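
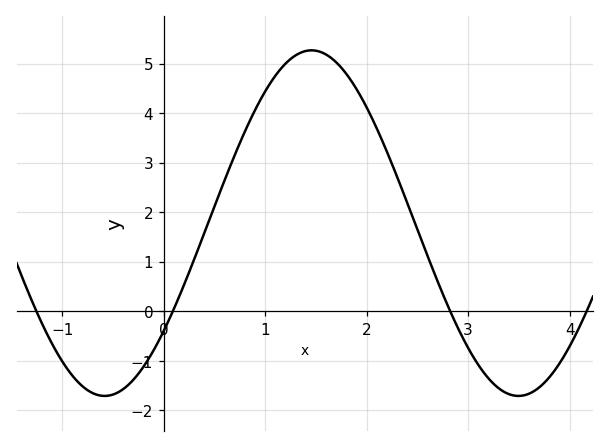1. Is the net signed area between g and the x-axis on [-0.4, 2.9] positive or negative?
positive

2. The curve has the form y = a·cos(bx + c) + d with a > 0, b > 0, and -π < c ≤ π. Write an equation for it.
y = 3.49cos(1.54x - 2.24) + 1.78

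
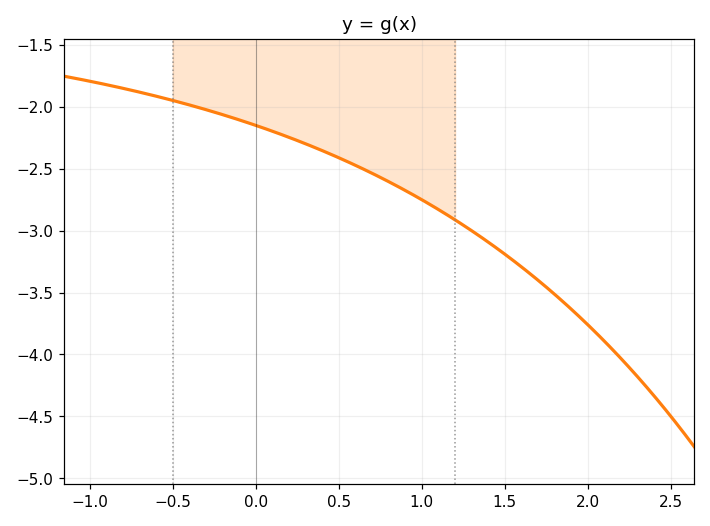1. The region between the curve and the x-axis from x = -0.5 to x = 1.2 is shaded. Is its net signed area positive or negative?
negative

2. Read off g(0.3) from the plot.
-2.3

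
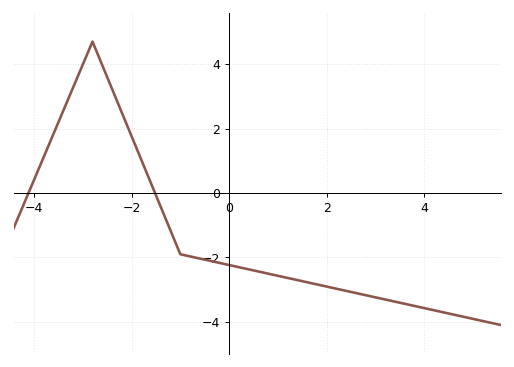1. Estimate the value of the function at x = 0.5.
-2.4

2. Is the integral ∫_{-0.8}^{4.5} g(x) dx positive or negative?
negative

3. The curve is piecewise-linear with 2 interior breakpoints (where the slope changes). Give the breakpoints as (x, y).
(-2.8, 4.7); (-1, -1.9)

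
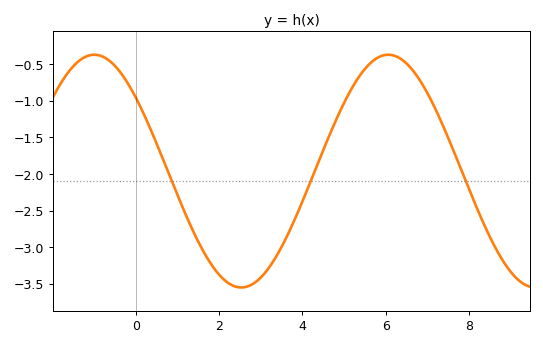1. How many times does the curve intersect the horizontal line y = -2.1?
3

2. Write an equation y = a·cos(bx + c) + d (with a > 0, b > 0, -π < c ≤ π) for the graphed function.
y = 1.59cos(0.89x + 0.89) - 1.96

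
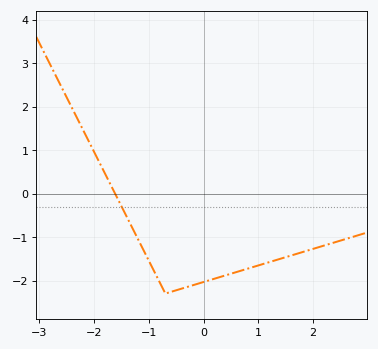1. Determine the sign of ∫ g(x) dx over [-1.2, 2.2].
negative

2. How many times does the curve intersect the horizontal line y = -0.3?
1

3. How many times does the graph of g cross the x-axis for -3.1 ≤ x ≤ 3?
1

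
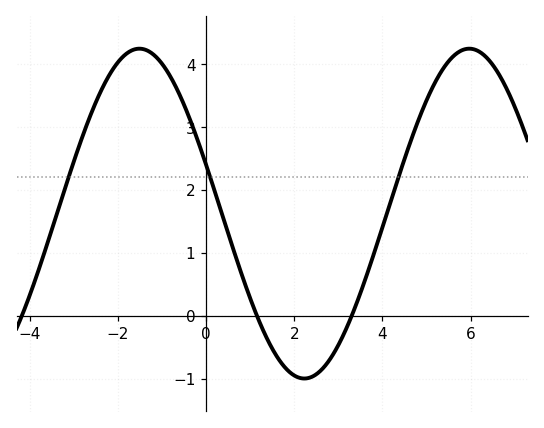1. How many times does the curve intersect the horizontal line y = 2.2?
3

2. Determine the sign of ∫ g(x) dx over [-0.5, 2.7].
positive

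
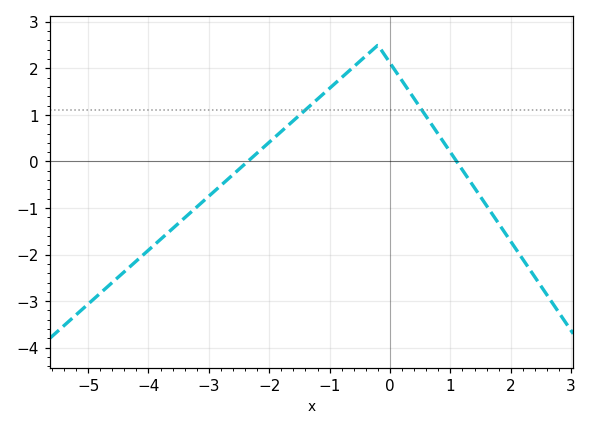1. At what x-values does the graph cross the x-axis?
-2.36, 1.1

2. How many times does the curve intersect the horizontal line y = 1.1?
2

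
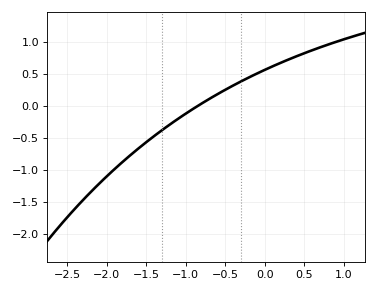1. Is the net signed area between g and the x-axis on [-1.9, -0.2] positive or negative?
negative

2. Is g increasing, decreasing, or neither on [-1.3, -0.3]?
increasing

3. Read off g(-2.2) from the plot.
-1.35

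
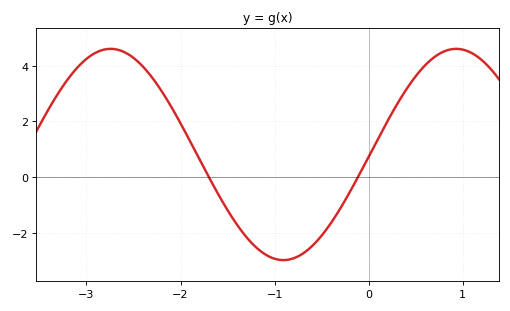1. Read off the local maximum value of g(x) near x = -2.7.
4.6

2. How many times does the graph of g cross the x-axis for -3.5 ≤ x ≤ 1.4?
2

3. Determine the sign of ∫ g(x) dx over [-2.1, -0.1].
negative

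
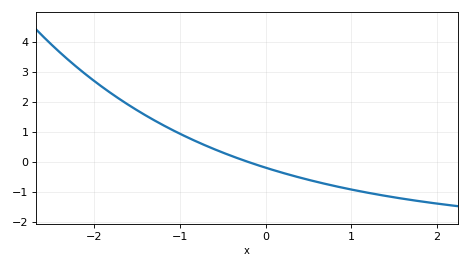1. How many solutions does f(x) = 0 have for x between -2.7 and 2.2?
1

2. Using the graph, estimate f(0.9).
-0.857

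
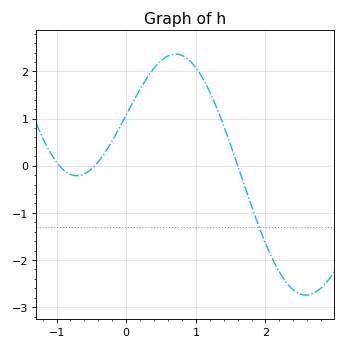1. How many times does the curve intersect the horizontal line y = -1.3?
1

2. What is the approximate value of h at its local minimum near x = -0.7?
-0.2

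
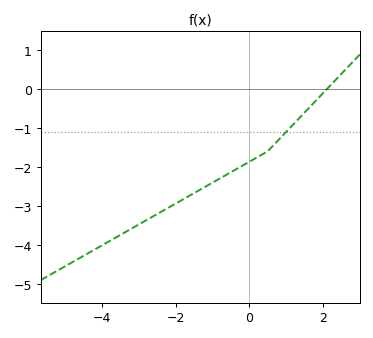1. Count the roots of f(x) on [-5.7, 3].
1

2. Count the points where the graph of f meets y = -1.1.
1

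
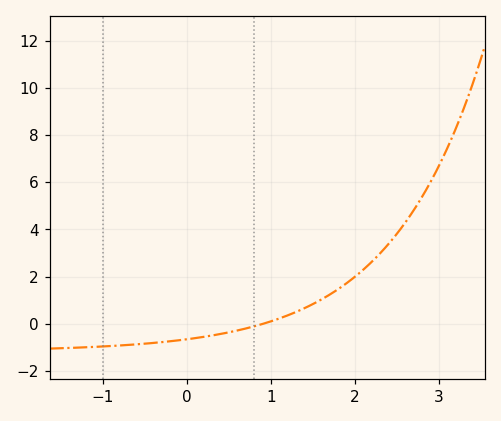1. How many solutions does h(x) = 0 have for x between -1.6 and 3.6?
1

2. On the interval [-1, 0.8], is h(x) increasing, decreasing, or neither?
increasing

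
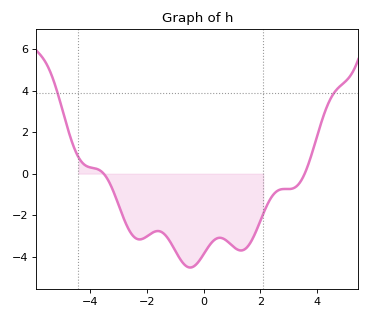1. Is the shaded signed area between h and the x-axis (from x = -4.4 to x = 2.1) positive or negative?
negative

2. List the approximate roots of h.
-3.51, 3.56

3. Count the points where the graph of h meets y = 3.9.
2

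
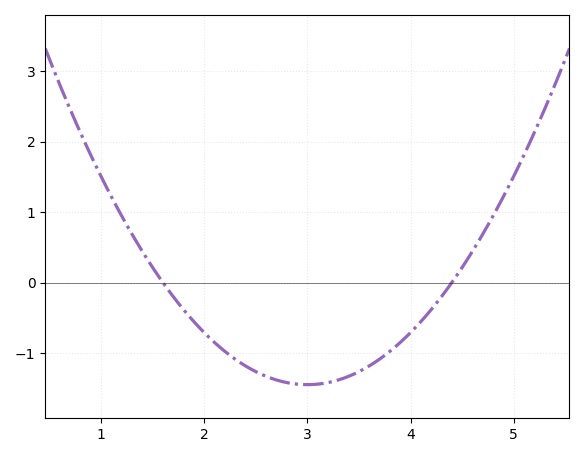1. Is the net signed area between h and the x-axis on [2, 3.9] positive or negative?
negative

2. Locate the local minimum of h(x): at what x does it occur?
3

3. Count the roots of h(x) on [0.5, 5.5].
2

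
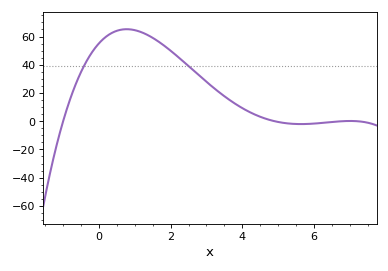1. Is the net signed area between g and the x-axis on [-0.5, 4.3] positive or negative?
positive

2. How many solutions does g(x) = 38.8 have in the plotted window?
2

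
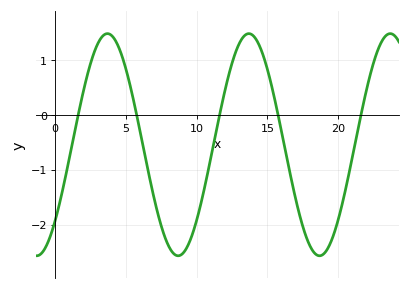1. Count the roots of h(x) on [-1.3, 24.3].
5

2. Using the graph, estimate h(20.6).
-1.26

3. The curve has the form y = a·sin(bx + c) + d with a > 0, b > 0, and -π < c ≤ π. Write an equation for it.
y = 2.03sin(0.63x - 0.772) - 0.54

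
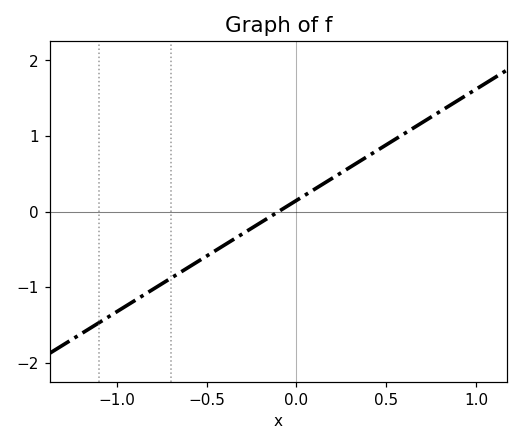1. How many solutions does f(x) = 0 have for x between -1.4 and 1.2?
1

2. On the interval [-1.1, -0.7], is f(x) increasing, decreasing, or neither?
increasing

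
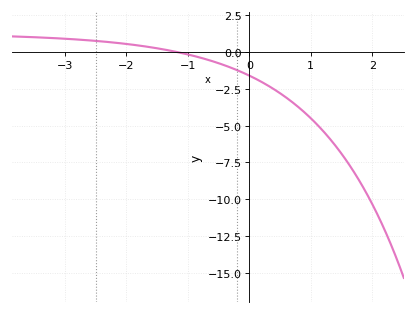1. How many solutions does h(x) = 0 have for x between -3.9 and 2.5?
1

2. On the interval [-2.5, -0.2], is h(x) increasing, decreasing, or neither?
decreasing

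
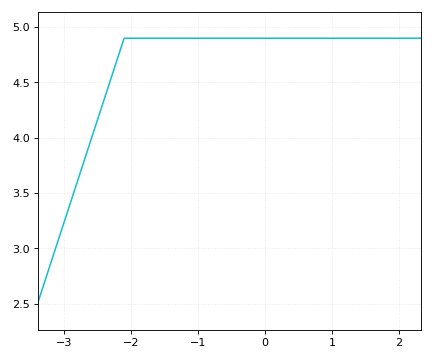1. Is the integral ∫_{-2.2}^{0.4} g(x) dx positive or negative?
positive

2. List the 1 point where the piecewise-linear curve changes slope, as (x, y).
(-2.1, 4.9)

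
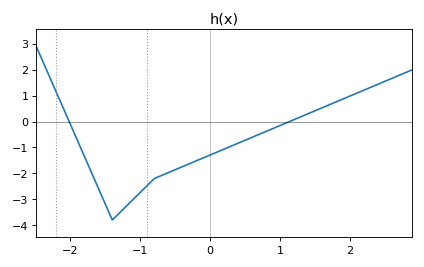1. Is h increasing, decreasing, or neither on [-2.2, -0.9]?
neither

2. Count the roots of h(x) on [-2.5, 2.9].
2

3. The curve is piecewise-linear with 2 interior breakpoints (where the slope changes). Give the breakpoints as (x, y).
(-1.4, -3.8); (-0.8, -2.2)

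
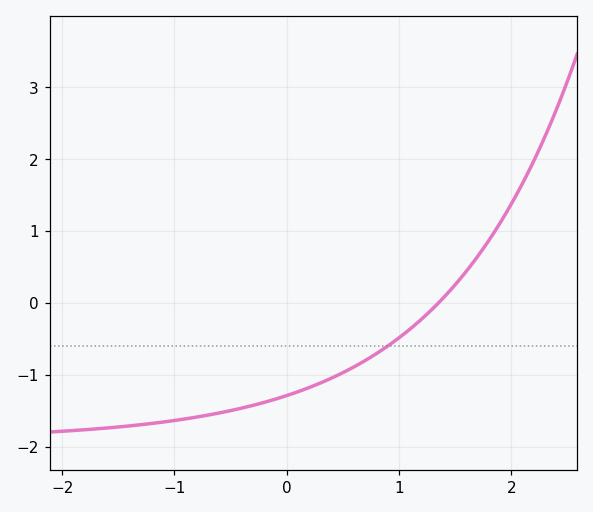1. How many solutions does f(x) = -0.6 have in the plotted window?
1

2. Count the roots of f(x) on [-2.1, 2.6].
1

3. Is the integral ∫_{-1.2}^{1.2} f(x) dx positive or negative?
negative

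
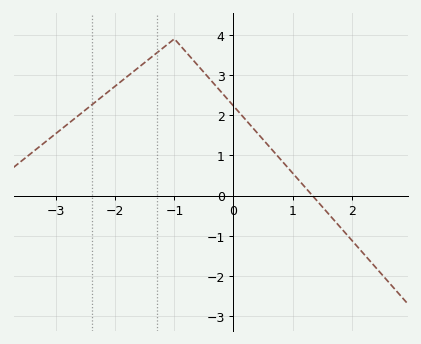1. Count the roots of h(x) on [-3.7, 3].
1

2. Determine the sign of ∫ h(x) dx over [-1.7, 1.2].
positive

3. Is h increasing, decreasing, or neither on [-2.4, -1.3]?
increasing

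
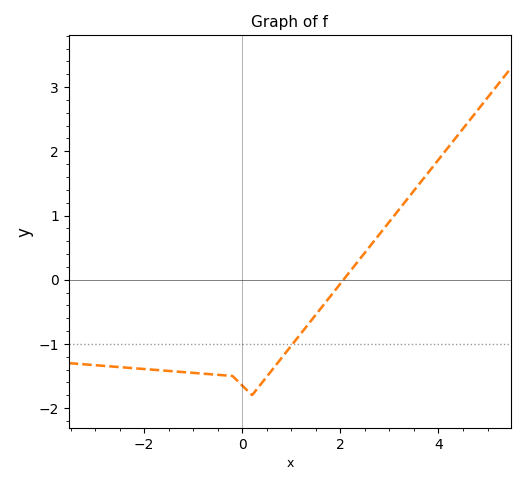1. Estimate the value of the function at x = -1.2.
-1.4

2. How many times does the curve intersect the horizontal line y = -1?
1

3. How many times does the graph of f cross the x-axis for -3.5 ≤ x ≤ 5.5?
1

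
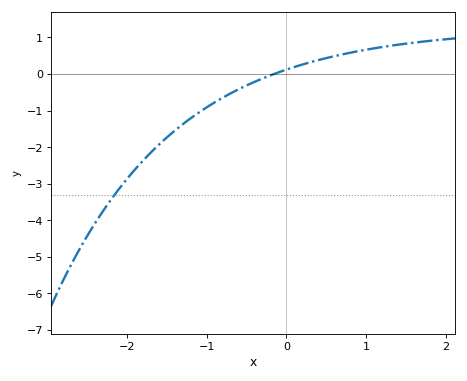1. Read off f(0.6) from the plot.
0.487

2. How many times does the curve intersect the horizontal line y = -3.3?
1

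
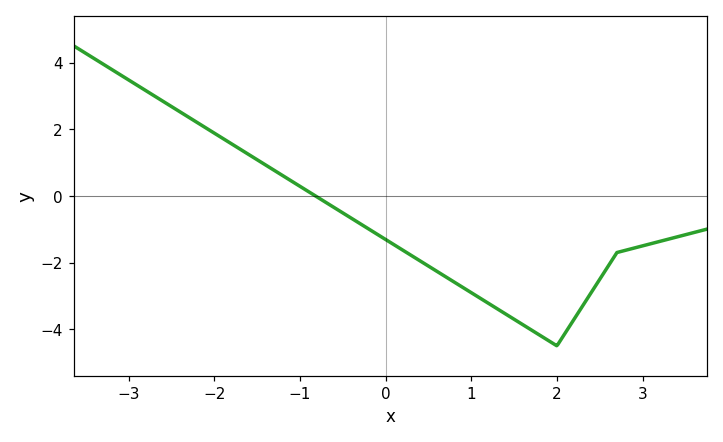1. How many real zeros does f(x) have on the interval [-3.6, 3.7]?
1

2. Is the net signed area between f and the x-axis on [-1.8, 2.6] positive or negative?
negative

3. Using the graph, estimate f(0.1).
-1.4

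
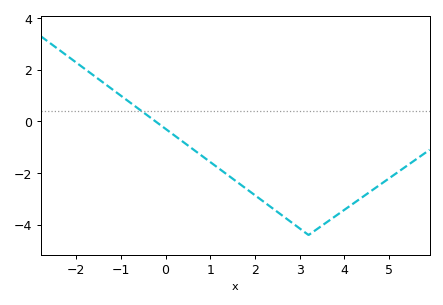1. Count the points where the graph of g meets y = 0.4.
1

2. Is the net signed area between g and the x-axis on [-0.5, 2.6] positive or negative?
negative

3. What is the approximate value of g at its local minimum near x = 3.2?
-4.4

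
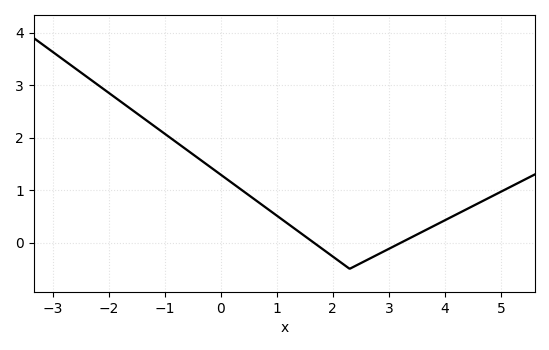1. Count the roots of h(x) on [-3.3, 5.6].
2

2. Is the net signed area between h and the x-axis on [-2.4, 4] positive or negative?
positive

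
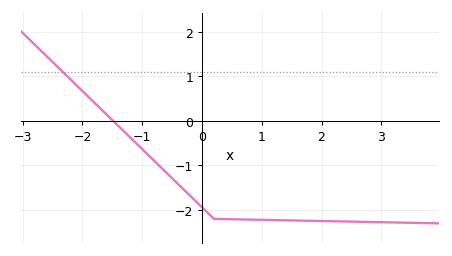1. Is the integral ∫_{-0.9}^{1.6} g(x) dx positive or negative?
negative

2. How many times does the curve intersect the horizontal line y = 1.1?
1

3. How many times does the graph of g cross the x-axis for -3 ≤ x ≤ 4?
1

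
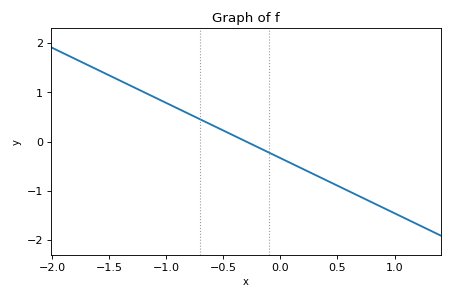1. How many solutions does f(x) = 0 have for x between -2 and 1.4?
1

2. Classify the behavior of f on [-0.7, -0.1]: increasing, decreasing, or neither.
decreasing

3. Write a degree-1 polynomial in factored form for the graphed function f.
y = -1.12(x + 0.3)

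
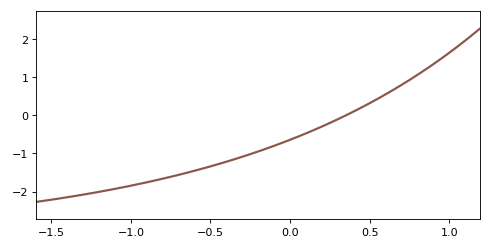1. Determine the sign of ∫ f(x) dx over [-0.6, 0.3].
negative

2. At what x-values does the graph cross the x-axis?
0.35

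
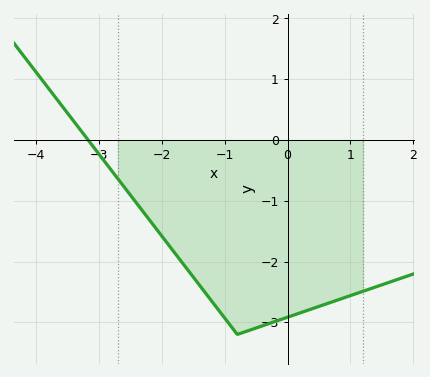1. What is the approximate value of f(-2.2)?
-1.31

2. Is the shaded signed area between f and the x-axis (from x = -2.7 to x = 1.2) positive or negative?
negative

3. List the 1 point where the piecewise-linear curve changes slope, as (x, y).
(-0.8, -3.2)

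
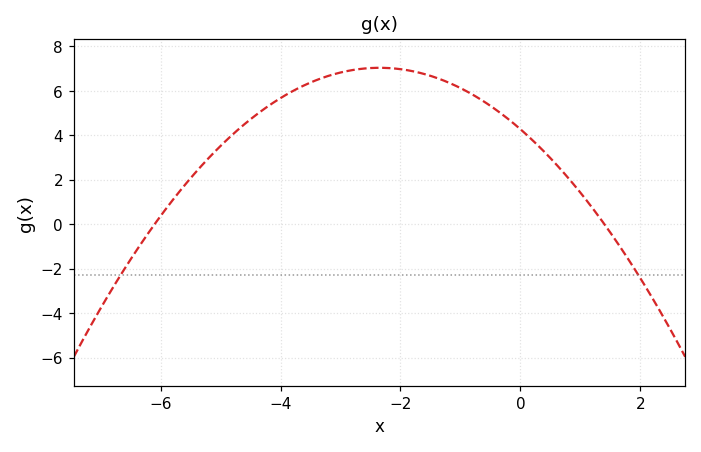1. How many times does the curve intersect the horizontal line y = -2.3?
2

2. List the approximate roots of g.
-6, 1.4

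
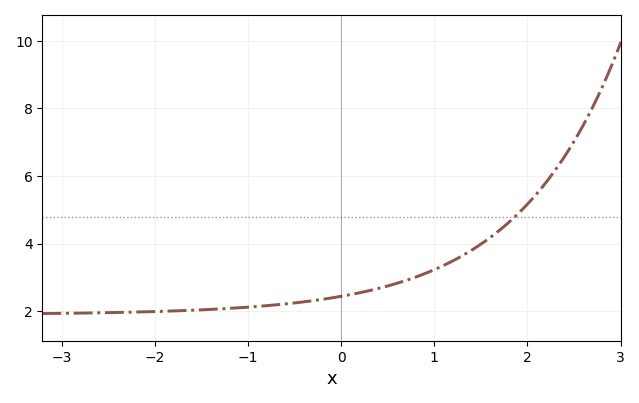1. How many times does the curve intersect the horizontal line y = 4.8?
1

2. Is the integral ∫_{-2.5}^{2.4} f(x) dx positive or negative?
positive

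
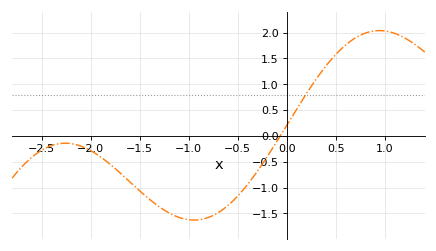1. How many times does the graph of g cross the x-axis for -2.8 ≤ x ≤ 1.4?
1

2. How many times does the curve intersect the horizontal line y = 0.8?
1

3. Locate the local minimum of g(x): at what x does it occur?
-0.9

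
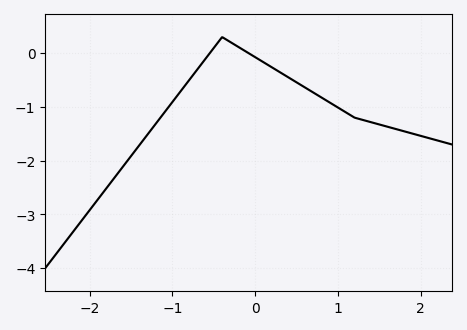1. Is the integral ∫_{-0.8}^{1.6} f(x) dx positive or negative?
negative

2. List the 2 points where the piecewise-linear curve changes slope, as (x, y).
(-0.4, 0.3); (1.2, -1.2)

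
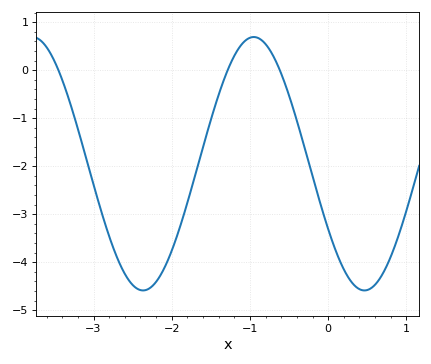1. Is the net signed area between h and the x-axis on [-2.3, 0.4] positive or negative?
negative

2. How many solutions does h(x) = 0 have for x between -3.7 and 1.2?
3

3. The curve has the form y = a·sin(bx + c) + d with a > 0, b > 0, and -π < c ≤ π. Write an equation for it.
y = 2.64sin(2.2x - 2.6) - 1.95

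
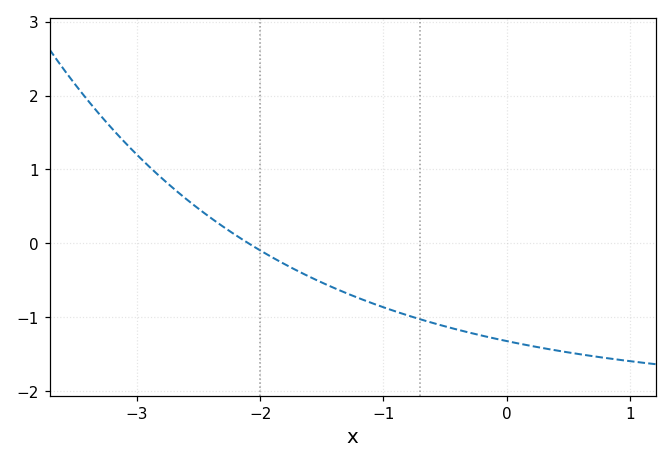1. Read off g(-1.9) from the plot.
-0.2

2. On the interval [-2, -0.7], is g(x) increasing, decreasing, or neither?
decreasing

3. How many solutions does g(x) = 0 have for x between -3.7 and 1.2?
1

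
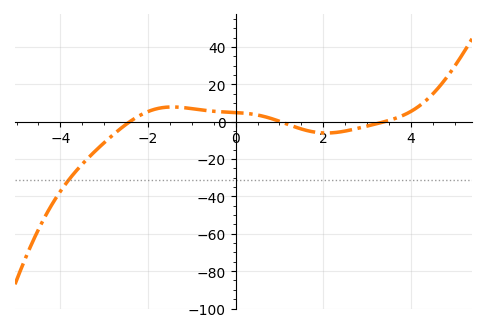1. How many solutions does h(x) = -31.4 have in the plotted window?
1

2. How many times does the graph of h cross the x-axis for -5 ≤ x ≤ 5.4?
3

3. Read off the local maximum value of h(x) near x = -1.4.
8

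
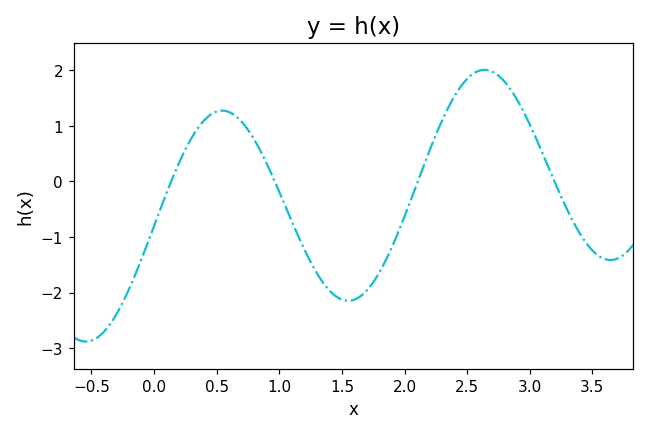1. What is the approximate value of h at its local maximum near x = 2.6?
2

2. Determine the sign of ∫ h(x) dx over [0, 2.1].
negative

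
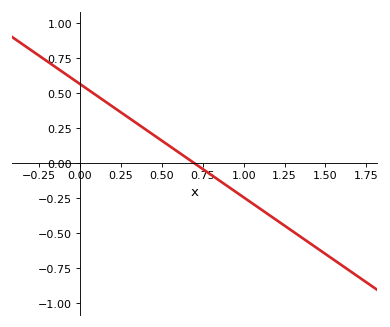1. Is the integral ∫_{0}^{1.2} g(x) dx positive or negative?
positive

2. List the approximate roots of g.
0.7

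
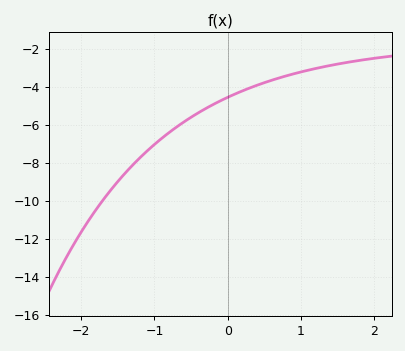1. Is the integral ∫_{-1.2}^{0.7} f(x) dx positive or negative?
negative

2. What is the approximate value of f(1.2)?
-3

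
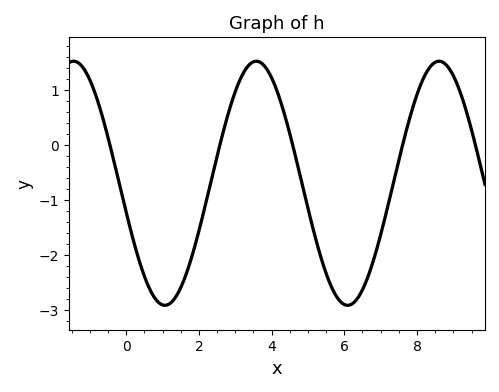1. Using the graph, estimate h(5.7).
-2.6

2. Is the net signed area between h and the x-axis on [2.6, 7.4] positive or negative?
negative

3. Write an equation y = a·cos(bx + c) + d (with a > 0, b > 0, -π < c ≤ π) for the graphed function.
y = 2.22cos(1.2x + 1.8) - 0.69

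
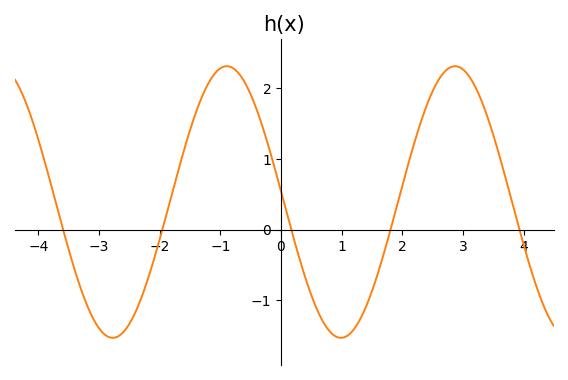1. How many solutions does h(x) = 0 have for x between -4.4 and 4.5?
5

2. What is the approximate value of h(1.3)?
-1.3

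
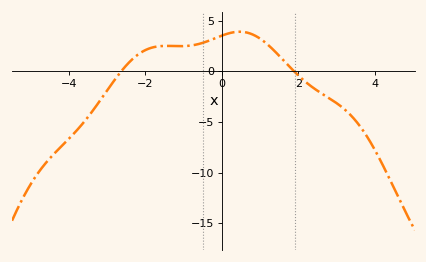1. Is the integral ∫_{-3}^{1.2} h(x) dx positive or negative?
positive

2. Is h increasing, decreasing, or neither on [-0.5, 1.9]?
neither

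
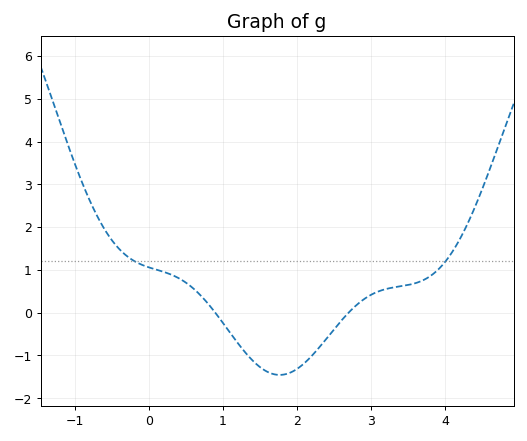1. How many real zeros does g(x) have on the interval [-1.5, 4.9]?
2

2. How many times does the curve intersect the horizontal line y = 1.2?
2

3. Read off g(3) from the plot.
0.4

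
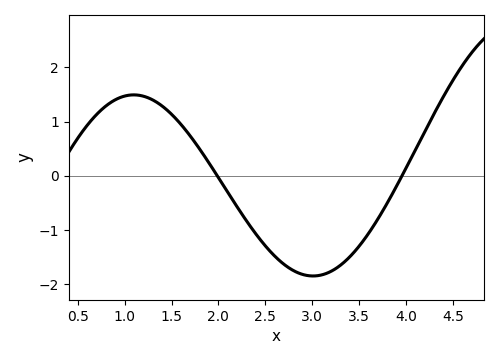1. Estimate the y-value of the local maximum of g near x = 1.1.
1.5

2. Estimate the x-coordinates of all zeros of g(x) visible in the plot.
2, 4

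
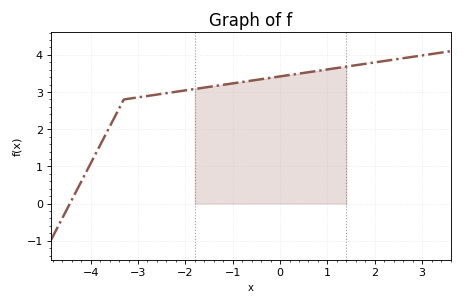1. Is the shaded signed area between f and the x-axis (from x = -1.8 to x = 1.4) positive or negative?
positive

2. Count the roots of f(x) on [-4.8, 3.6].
1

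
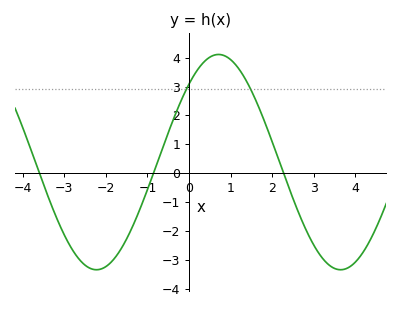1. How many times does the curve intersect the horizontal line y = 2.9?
2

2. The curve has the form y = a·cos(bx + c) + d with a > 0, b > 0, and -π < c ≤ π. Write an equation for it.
y = 3.73cos(1.1x - 0.76) + 0.38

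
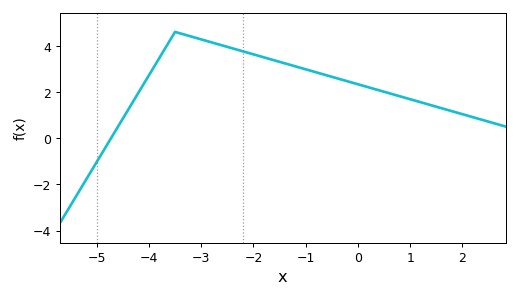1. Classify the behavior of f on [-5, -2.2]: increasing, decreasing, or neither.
neither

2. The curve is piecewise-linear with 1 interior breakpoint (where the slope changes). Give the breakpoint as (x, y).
(-3.5, 4.6)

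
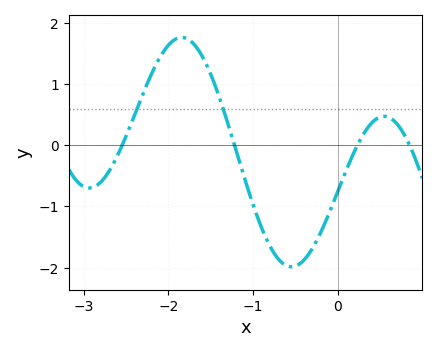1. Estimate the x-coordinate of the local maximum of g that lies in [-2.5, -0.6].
-1.84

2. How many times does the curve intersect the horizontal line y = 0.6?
2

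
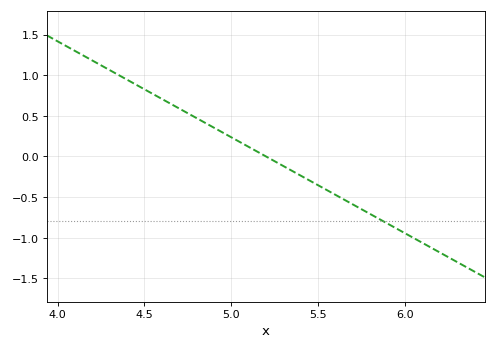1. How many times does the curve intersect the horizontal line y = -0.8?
1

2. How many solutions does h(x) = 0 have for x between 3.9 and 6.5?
1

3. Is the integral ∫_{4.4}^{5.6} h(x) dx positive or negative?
positive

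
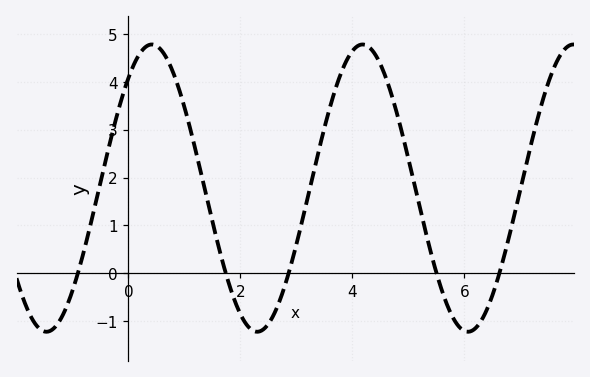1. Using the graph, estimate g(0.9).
3.9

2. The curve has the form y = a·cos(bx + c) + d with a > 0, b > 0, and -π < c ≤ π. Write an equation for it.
y = 3cos(1.7x - 0.7) + 1.78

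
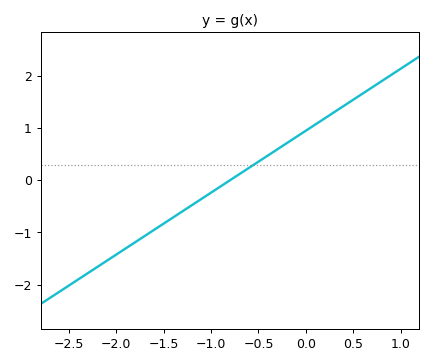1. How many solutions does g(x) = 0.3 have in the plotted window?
1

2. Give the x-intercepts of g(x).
-0.8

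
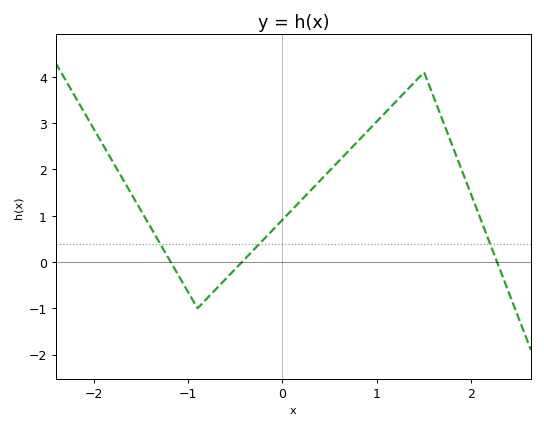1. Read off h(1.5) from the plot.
4.1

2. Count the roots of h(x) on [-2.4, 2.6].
3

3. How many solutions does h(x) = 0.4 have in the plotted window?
3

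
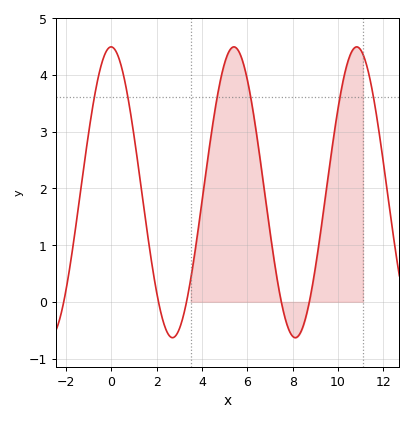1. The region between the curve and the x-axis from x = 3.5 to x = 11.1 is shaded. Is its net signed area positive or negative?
positive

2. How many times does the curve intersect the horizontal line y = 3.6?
6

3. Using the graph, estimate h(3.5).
0.4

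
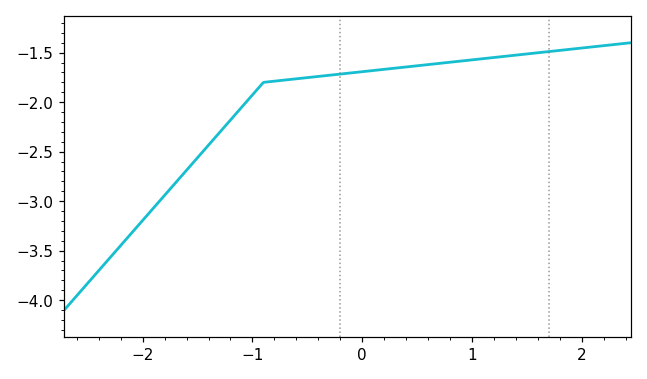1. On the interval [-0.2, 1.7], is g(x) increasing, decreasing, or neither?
increasing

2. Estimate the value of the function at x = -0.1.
-1.7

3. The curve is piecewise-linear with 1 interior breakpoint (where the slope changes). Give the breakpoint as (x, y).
(-0.9, -1.8)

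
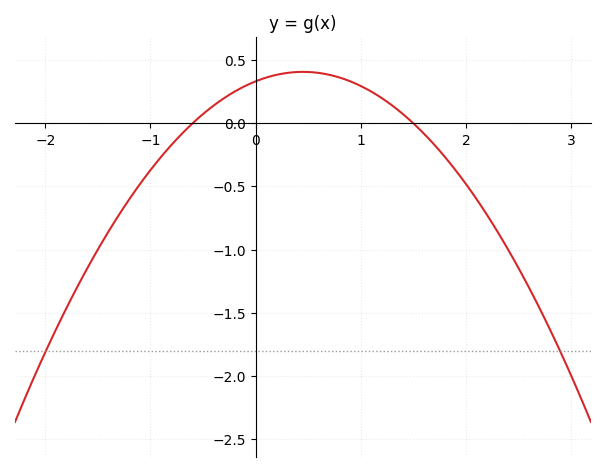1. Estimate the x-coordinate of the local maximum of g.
0.45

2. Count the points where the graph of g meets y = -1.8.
2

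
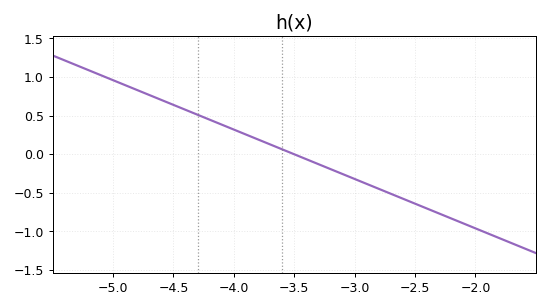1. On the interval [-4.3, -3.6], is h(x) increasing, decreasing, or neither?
decreasing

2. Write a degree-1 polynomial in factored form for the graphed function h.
y = -0.64(x + 3.5)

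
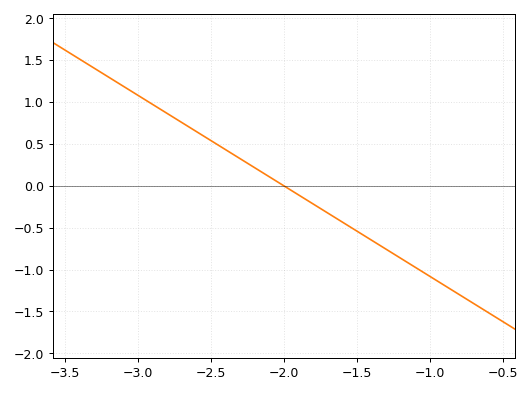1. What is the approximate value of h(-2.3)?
0.3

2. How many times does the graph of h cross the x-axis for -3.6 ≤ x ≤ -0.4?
1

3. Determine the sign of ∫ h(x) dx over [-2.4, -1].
negative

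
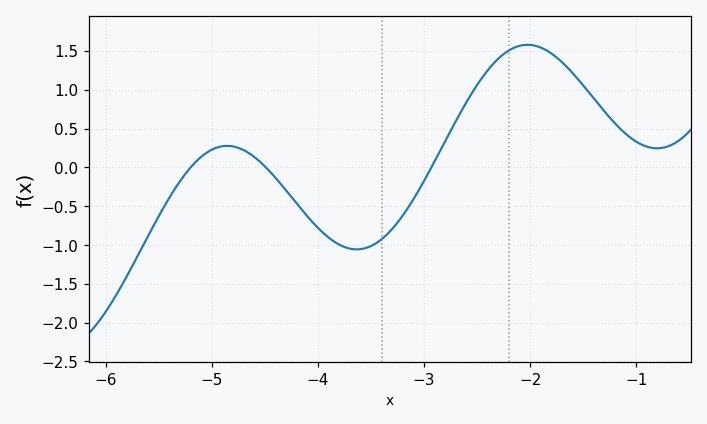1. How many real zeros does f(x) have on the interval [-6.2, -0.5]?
3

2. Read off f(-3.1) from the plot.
-0.4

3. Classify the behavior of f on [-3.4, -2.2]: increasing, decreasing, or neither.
increasing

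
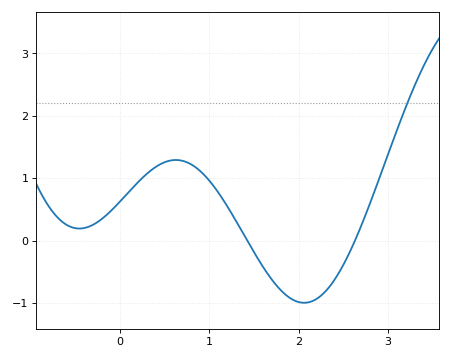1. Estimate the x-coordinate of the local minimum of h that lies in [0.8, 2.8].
2.1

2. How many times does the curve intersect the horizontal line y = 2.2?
1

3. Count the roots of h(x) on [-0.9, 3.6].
2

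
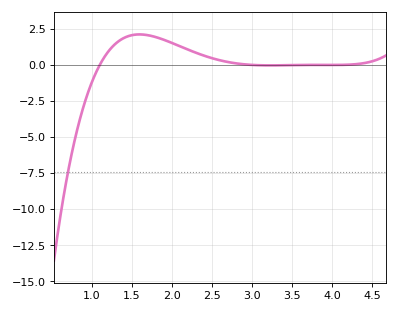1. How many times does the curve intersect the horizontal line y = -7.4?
1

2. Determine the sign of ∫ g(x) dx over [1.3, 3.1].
positive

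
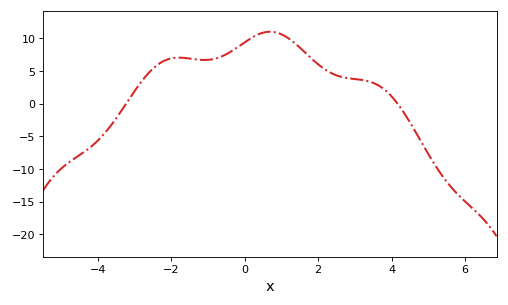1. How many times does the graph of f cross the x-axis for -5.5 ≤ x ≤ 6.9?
2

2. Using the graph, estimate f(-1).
6.7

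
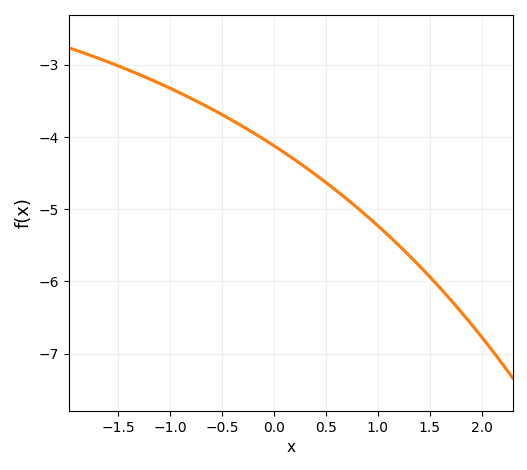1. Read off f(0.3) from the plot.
-4.4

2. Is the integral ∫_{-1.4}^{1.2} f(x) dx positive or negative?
negative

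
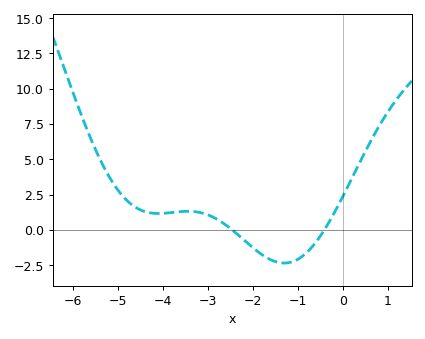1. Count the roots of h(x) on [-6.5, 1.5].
2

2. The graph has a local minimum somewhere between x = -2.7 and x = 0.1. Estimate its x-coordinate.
-1.4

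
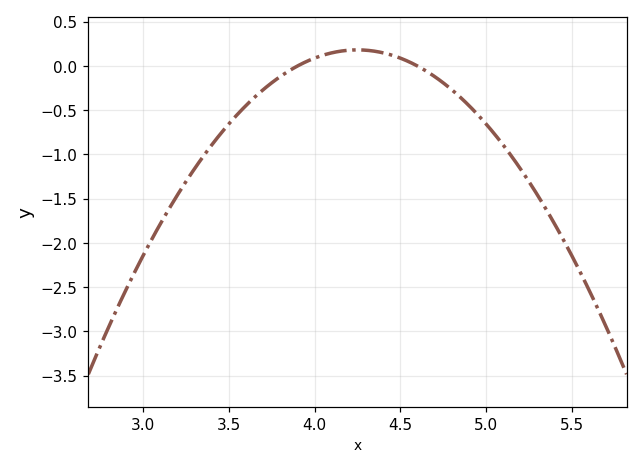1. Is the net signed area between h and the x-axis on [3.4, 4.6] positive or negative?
negative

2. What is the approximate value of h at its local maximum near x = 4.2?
0.2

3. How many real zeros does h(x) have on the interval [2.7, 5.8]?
2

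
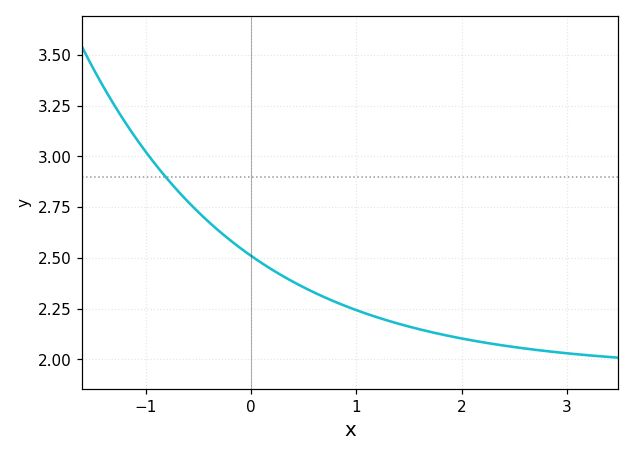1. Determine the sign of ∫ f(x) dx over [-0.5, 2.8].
positive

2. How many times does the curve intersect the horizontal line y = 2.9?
1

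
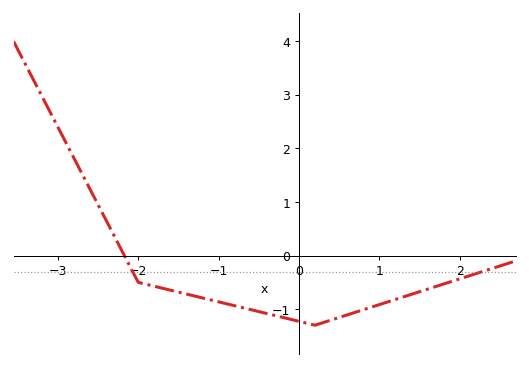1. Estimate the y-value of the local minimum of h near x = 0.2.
-1.3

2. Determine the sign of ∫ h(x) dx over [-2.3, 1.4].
negative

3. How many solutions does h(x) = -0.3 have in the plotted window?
2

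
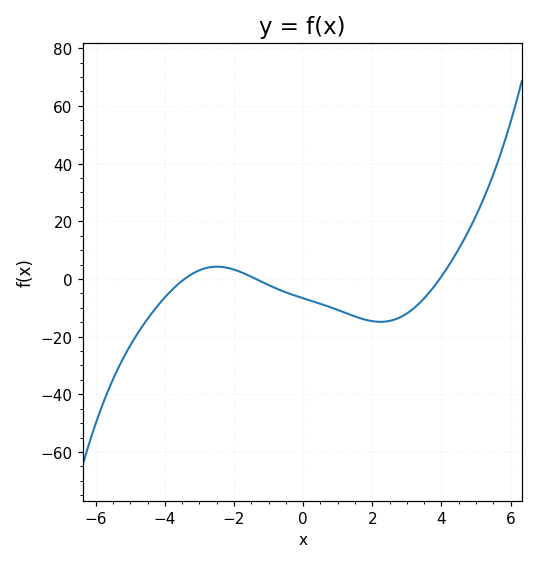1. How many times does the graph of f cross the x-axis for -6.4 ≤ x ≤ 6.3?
3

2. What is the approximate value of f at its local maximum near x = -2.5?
4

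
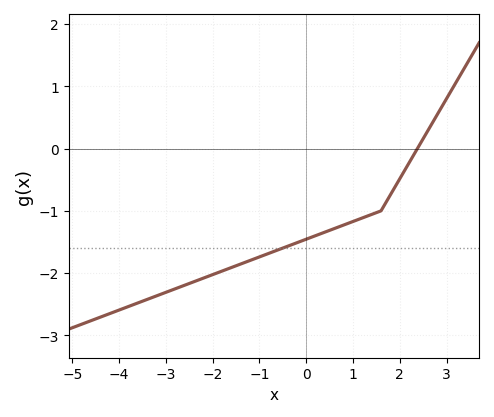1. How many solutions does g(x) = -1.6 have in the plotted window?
1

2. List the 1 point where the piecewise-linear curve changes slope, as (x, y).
(1.6, -1)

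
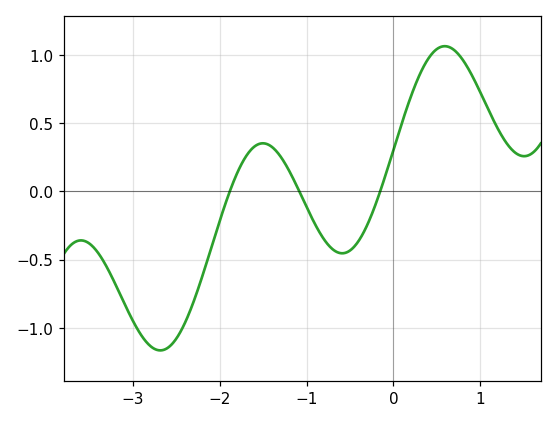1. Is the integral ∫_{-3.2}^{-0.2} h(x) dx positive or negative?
negative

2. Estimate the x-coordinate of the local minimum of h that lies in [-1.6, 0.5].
-0.59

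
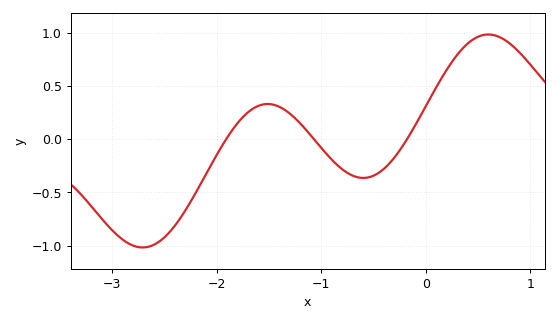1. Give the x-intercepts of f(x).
-1.9, -1.1, -0.2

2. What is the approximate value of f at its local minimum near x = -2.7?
-1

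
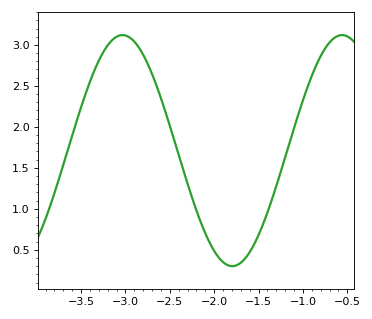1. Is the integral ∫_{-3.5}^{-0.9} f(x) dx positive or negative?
positive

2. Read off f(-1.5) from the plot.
0.7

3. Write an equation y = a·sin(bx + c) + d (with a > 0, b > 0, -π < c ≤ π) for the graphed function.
y = 1.41sin(2.5x + 3) + 1.71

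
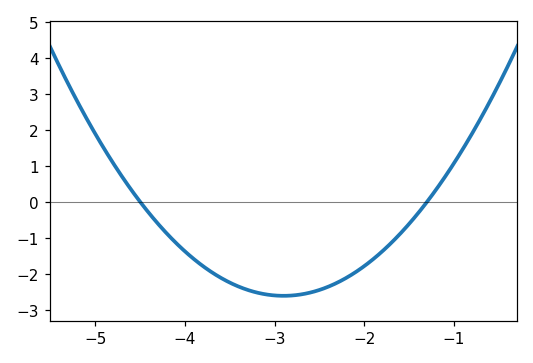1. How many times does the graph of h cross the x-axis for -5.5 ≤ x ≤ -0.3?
2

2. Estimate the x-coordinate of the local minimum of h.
-2.9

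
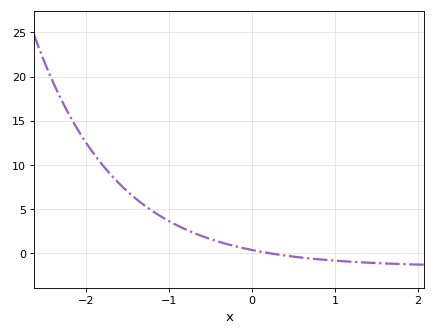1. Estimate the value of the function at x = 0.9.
-1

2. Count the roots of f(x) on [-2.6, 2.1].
1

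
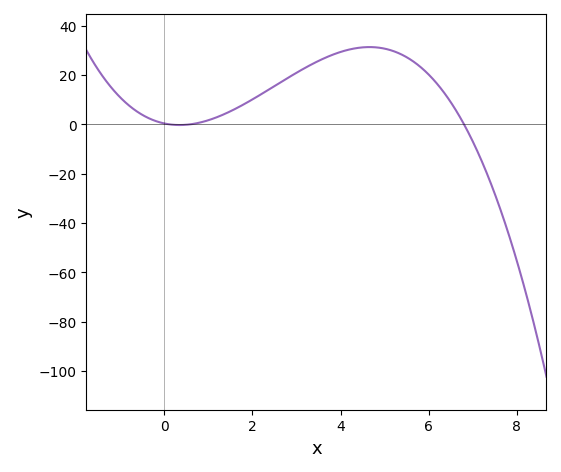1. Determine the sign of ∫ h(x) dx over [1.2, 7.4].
positive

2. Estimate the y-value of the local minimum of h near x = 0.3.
-0.319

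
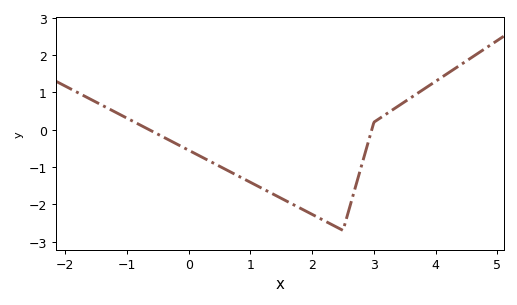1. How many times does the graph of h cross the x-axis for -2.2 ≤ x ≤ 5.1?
2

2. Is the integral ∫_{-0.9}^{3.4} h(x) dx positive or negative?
negative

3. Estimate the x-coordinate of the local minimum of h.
2.5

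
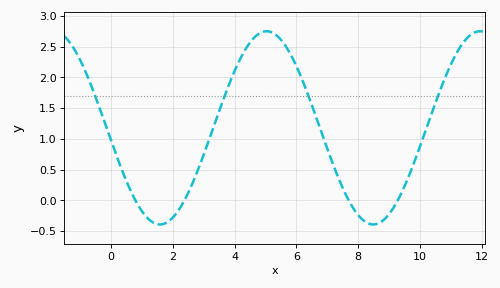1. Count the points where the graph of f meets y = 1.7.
4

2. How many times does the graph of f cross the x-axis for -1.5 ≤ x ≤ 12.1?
4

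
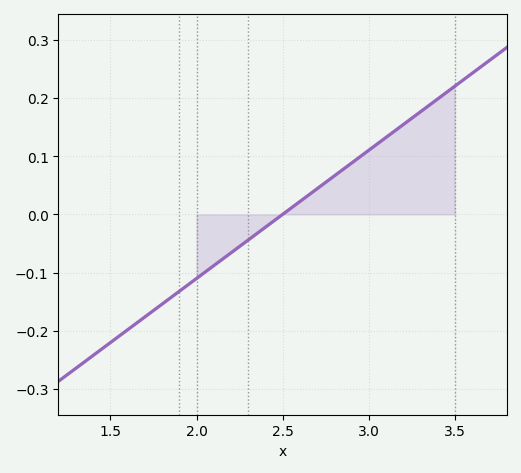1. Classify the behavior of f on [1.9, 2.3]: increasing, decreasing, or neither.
increasing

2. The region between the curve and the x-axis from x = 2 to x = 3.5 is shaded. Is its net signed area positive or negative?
positive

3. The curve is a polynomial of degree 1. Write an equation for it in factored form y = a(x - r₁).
y = 0.22(x - 2.5)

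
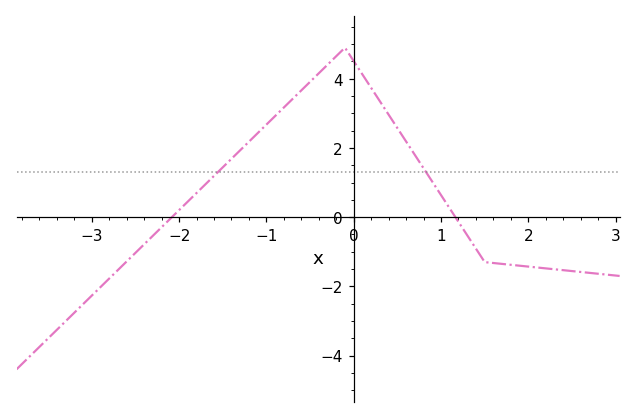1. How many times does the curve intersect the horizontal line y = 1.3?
2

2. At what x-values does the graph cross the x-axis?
-2.1, 1.2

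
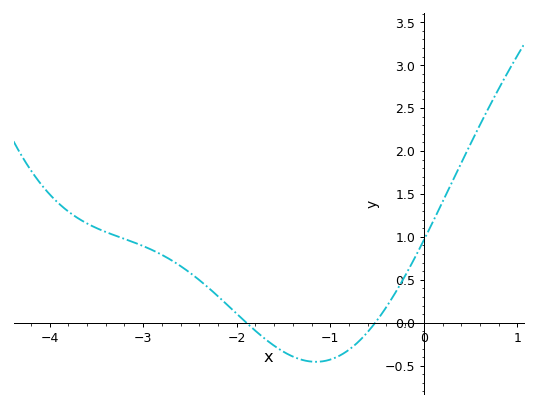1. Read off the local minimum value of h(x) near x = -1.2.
-0.45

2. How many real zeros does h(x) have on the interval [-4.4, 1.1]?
2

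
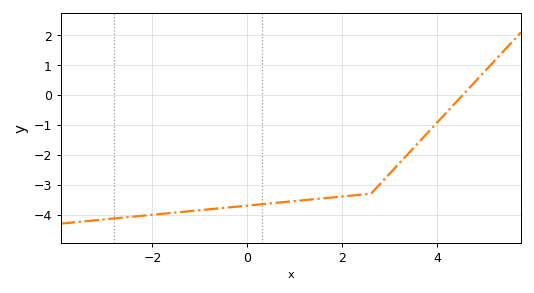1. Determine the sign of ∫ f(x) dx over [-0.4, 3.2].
negative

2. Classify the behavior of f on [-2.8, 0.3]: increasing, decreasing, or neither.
increasing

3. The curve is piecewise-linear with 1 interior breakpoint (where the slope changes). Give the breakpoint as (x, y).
(2.6, -3.3)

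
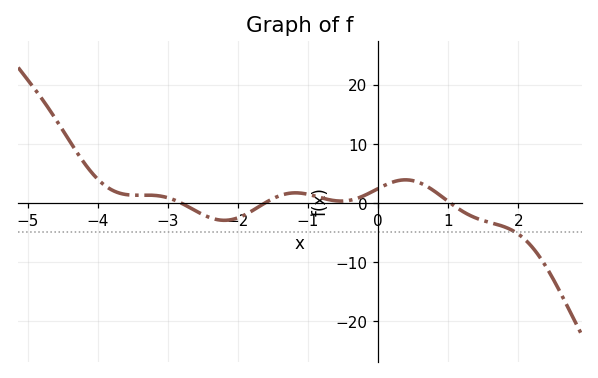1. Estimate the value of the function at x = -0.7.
0.503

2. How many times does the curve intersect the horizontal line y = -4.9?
1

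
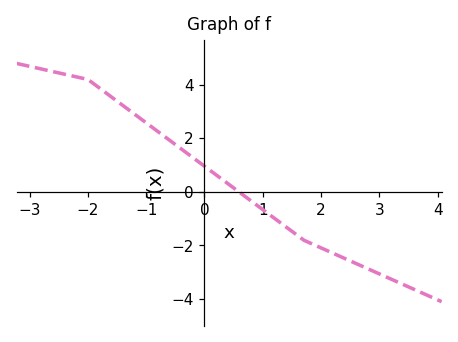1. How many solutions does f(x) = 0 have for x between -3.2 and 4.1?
1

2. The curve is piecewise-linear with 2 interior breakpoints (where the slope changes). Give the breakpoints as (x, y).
(-2, 4.2); (1.7, -1.8)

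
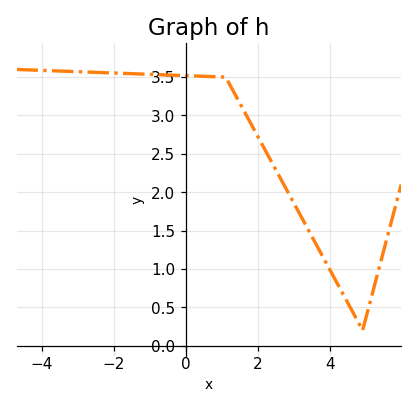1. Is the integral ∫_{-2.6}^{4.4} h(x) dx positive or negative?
positive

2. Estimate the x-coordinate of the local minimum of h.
4.8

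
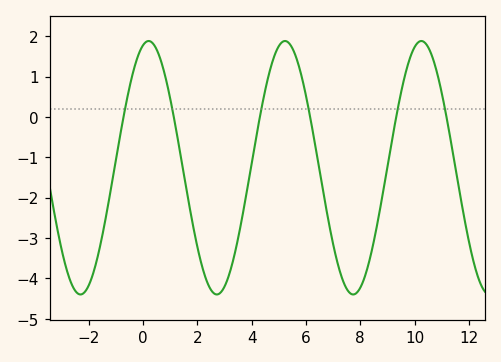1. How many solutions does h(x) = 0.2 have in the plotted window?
6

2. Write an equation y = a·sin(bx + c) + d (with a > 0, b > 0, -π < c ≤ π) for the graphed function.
y = 3.14sin(1.25x + 1.32) - 1.26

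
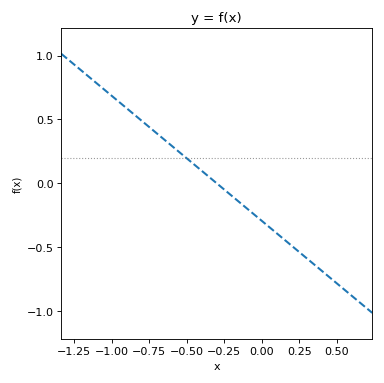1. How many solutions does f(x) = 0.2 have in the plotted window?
1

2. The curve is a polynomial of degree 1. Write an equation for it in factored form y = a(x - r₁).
y = -0.98(x + 0.3)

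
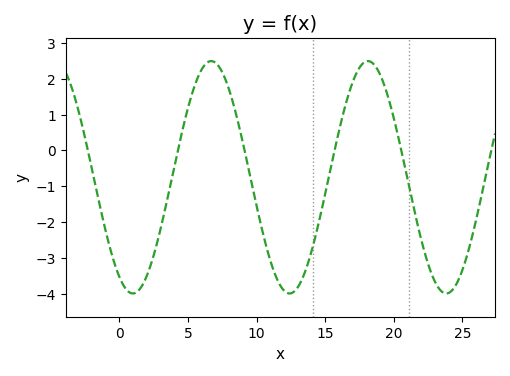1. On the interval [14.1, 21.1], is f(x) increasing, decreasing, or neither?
neither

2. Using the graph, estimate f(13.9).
-2.96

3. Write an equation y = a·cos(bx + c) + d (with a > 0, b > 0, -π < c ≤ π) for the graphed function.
y = 3.24cos(0.55x + 2.6) - 0.75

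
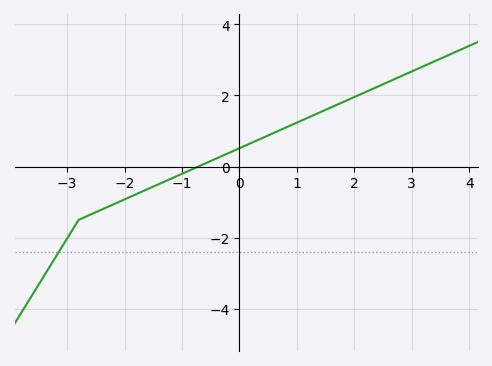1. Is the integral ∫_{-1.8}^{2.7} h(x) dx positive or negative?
positive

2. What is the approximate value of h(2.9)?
2.6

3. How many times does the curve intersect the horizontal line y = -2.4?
1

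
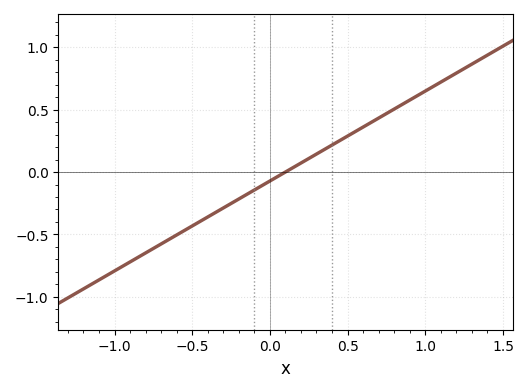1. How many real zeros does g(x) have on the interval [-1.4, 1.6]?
1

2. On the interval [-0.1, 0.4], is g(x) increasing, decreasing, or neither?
increasing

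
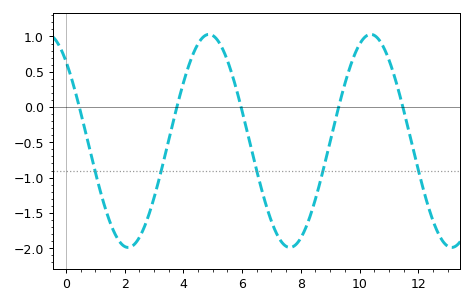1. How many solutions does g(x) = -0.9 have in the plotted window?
5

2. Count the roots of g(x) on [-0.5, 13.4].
5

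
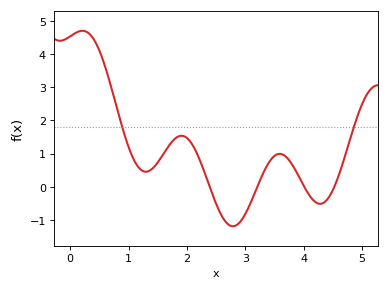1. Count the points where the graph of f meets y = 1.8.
2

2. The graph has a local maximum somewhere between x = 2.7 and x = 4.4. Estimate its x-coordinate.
3.59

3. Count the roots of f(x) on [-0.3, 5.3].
4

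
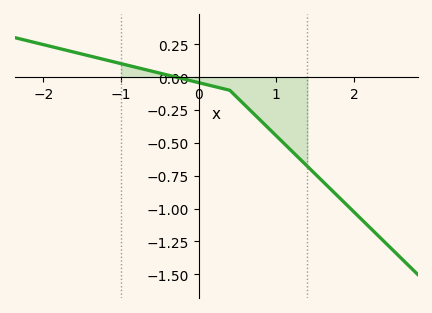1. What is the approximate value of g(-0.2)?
-0.013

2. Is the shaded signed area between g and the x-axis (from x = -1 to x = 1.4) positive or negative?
negative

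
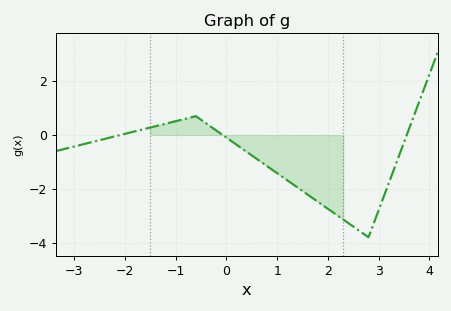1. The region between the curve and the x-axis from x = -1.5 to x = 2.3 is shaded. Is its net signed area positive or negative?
negative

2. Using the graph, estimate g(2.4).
-3.3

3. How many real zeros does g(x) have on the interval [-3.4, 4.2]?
3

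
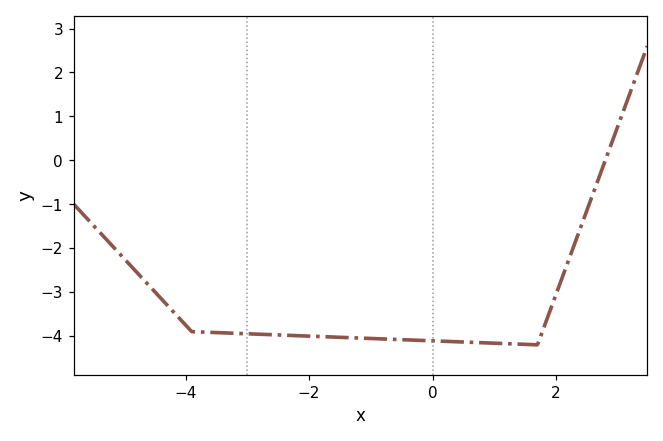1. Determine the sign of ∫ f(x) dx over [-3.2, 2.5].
negative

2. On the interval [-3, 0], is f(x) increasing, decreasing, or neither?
decreasing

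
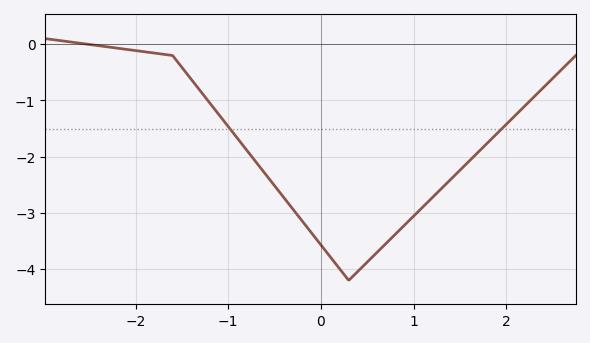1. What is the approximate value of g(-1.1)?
-1.3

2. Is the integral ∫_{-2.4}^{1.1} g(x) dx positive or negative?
negative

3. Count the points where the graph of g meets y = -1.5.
2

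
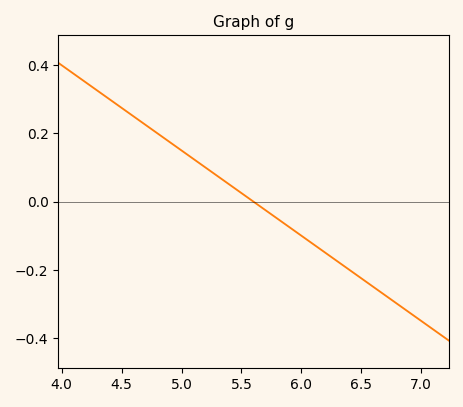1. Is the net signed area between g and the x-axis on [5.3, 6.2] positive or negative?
negative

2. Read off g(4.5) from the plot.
0.275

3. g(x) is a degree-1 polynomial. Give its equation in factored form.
y = -0.25(x - 5.6)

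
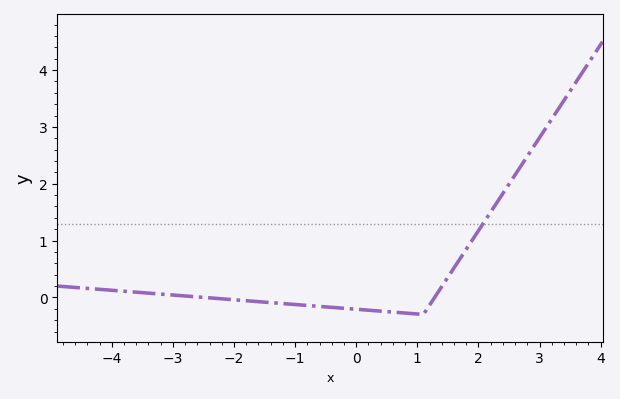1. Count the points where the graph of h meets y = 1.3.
1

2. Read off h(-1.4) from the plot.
-0.1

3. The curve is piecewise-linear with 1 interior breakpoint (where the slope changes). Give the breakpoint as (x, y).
(1.1, -0.3)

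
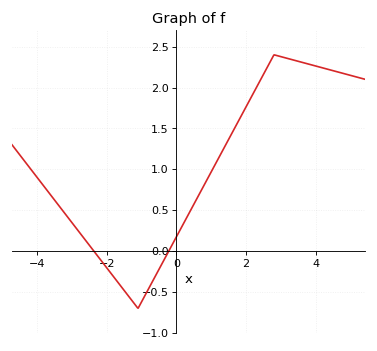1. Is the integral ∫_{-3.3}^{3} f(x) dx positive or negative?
positive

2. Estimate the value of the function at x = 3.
2.38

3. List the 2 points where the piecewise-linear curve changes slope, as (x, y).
(-1.1, -0.7); (2.8, 2.4)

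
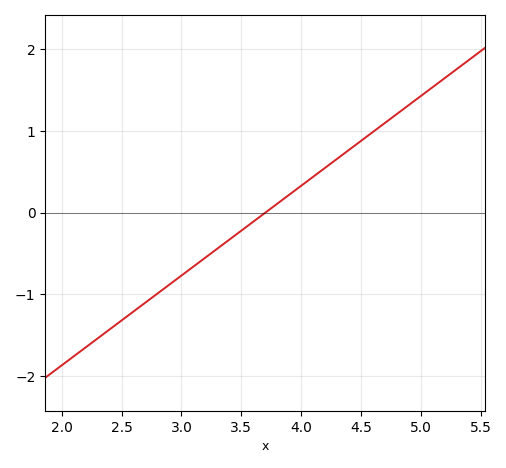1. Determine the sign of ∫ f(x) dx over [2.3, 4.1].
negative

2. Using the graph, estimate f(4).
0.3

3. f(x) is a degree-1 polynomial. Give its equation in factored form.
y = 1.1(x - 3.7)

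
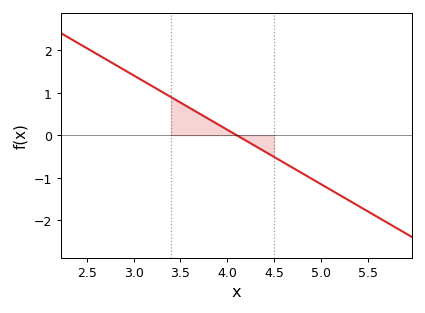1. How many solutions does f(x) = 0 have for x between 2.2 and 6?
1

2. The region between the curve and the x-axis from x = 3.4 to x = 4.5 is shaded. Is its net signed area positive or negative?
positive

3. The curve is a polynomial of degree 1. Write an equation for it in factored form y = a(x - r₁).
y = -1.28(x - 4.1)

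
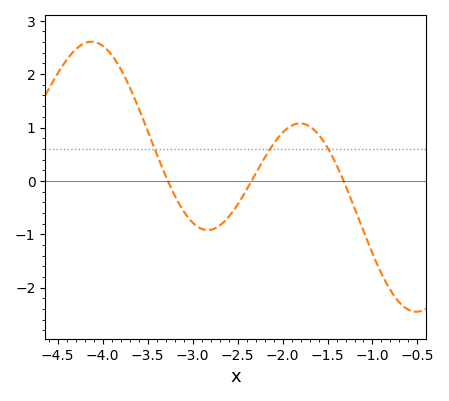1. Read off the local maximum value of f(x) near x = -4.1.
2.61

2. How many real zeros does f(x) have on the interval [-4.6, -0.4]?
3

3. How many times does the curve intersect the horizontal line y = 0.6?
3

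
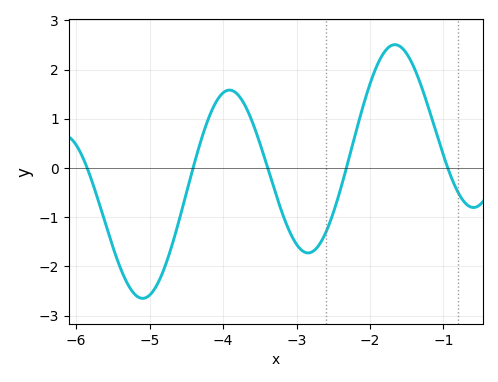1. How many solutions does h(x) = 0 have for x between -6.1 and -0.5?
5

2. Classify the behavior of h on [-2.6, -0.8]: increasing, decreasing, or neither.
neither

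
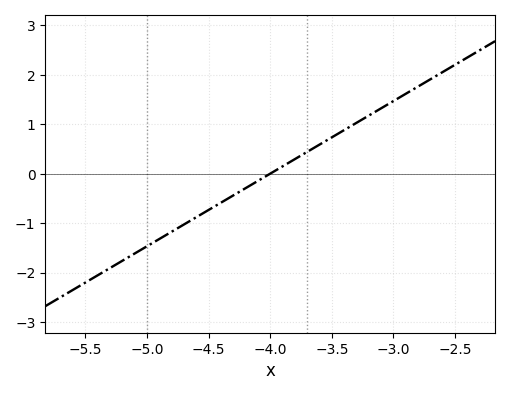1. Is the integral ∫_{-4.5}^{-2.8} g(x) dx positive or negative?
positive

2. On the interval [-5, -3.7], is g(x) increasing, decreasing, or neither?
increasing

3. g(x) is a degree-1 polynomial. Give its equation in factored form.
y = 1.47(x + 4)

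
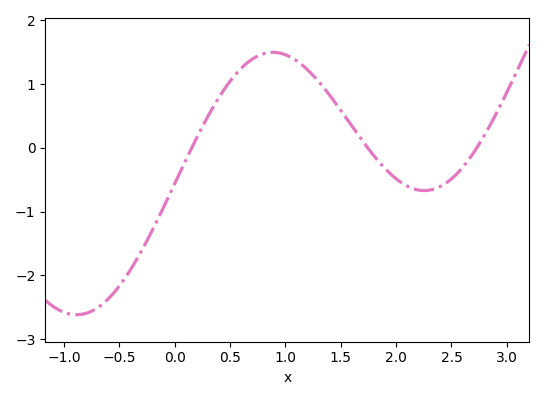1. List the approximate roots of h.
0.153, 1.74, 2.73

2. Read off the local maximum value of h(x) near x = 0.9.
1.5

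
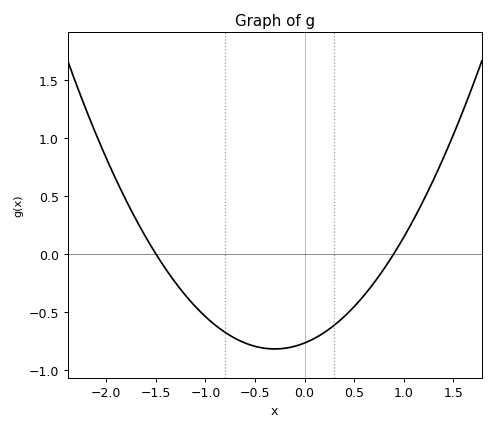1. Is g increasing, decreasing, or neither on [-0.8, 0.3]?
neither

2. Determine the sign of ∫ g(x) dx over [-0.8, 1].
negative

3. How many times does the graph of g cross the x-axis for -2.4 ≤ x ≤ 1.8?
2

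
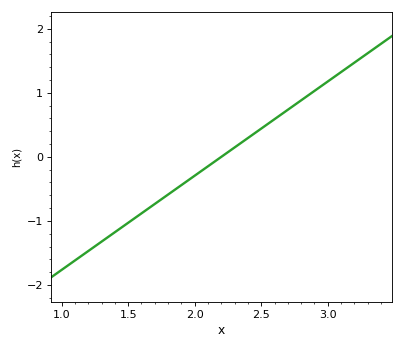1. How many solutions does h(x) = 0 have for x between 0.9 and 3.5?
1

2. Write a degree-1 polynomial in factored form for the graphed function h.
y = 1.47(x - 2.2)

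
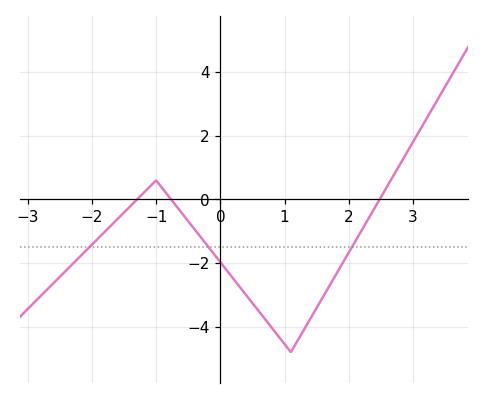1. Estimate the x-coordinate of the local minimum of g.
1.1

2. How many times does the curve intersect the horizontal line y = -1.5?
3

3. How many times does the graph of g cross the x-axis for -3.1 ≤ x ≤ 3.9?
3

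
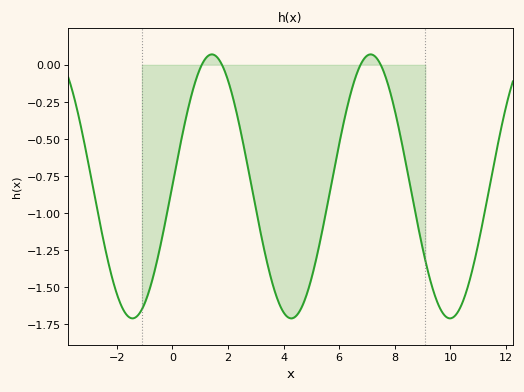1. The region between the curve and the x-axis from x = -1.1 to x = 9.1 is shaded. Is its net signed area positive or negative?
negative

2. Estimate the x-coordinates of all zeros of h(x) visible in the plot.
1.06, 1.78, 6.77, 7.49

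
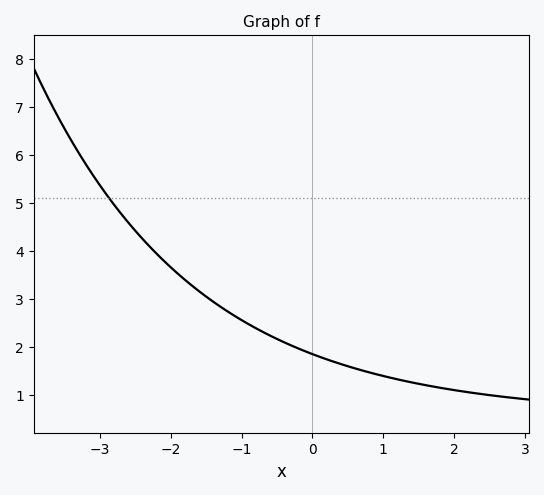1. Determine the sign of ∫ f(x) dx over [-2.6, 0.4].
positive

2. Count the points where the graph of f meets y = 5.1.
1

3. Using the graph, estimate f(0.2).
1.74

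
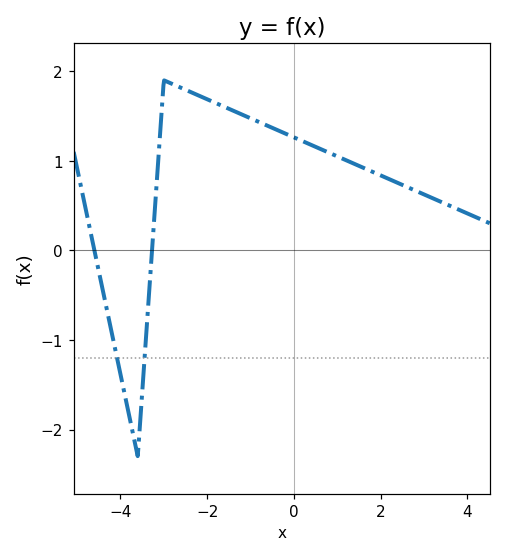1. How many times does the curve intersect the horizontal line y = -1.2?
2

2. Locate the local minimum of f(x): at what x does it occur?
-3.6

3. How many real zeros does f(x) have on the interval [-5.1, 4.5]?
2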